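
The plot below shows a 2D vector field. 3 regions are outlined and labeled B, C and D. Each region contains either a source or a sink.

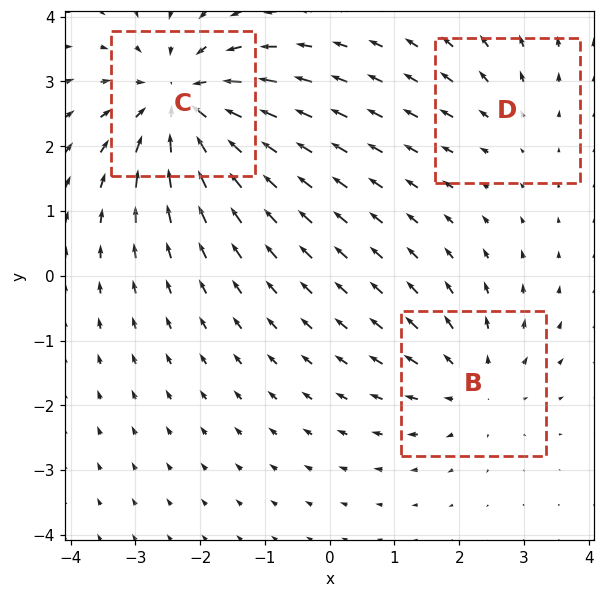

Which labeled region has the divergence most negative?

C

Divergence at each region's feature centre — B: about +3, C: about -5, D: about +2. Region C is most negative.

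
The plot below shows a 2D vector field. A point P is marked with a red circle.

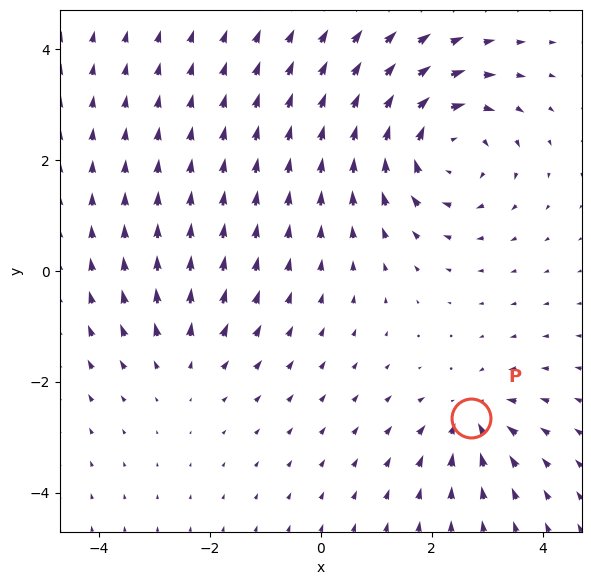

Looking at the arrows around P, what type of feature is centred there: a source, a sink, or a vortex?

At P (2.7, -2.7) the arrows converge inward. Divergence about -4, curl ≈0 — negative divergence with near-zero curl is a sink.

sink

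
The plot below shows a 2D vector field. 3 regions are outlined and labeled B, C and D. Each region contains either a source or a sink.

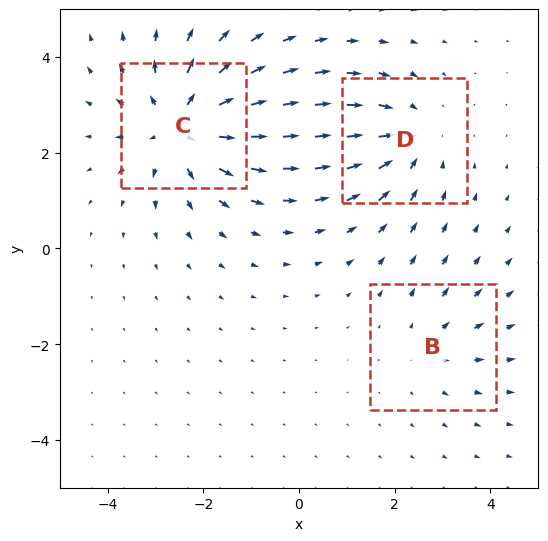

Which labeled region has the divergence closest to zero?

Divergence at each region's feature centre — B: about +2, C: about +4, D: about -3. Region B is closest to zero.

B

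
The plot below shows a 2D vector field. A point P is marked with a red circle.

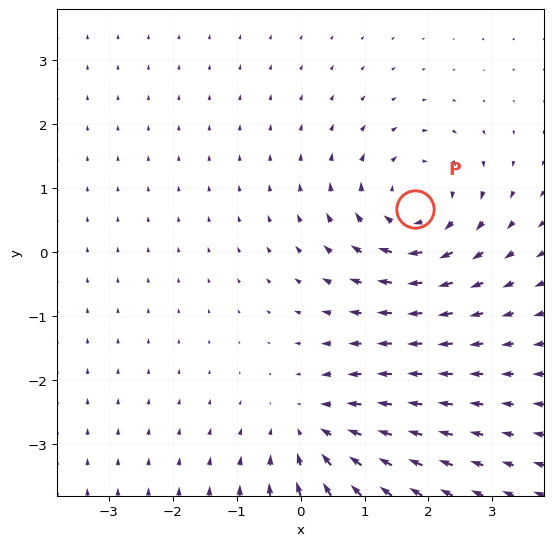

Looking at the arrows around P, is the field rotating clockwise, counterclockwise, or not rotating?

Near P at (1.8, 0.7) the arrows circulate clockwise. The curl (z-component) there is about -5; negative curl means clockwise rotation.

clockwise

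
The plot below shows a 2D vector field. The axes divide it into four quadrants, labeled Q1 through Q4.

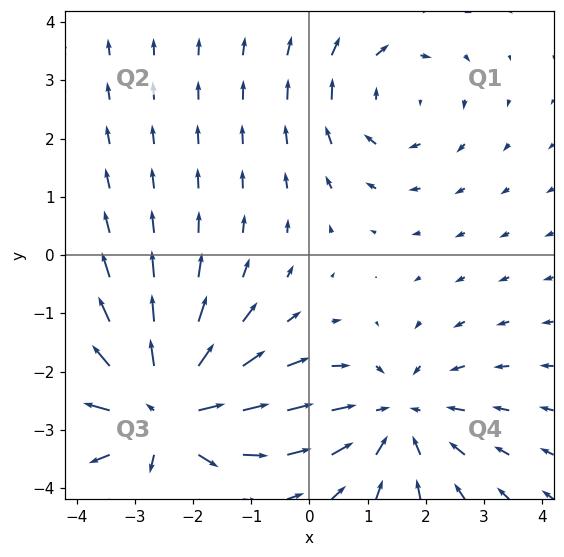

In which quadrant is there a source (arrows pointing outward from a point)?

The source sits at approximately (-2.5, -2.6), which lies in quadrant Q3. The divergence there is about +6, positive as expected for a source.

Q3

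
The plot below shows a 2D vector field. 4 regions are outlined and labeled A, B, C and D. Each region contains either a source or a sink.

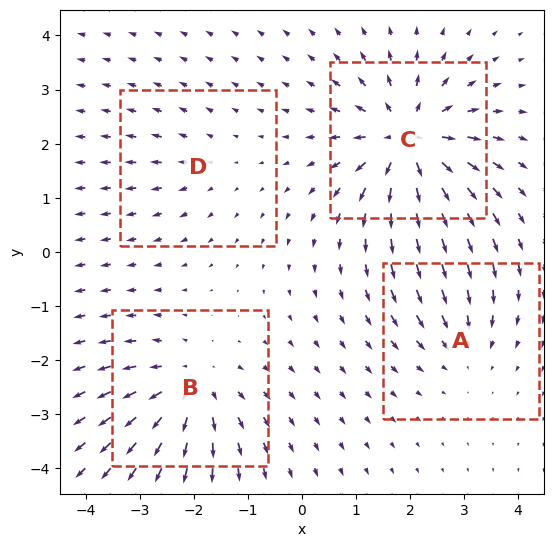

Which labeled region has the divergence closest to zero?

Divergence at each region's feature centre — A: about -4, B: about +5, C: about +8, D: about +2. Region D is closest to zero.

D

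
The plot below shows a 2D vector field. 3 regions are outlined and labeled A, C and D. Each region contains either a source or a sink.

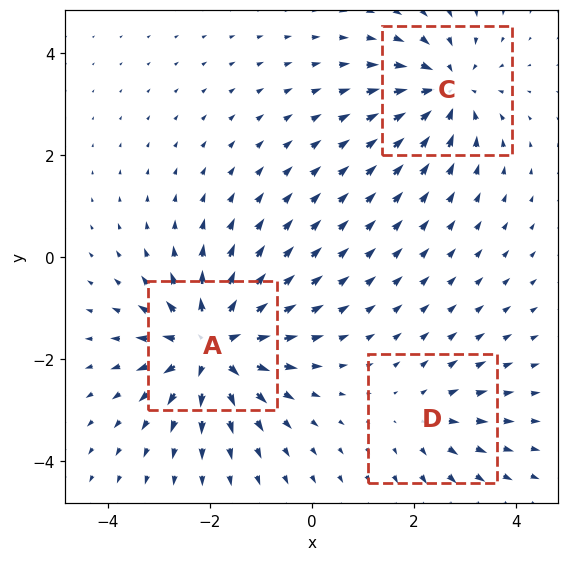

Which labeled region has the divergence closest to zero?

D

Divergence at each region's feature centre — A: about +6, C: about -4, D: about +2. Region D is closest to zero.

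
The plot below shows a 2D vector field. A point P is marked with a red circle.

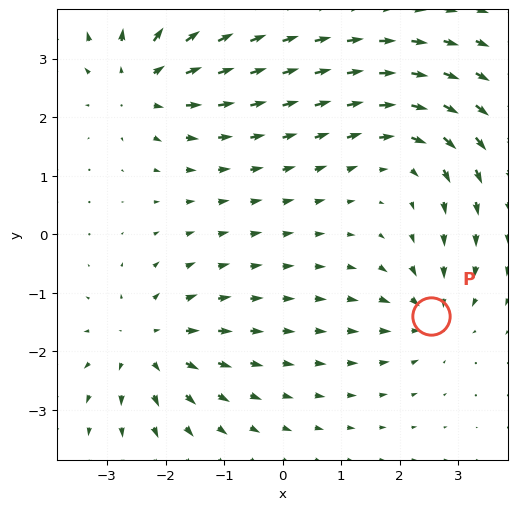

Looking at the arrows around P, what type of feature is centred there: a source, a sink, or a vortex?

At P (2.5, -1.4) the arrows converge inward. Divergence about -4, curl ≈0 — negative divergence with near-zero curl is a sink.

sink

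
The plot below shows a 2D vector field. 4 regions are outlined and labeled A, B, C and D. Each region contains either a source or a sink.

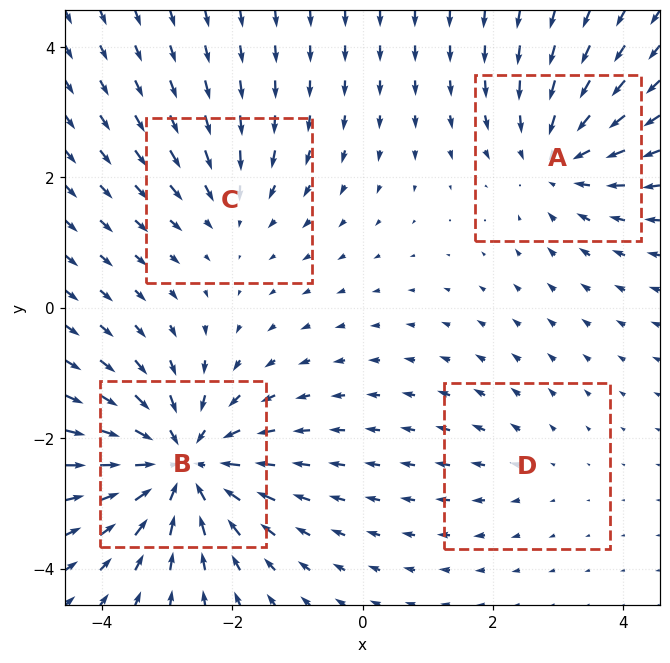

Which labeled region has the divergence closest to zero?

Divergence at each region's feature centre — A: about -4, B: about -7, C: about -3, D: about +2. Region D is closest to zero.

D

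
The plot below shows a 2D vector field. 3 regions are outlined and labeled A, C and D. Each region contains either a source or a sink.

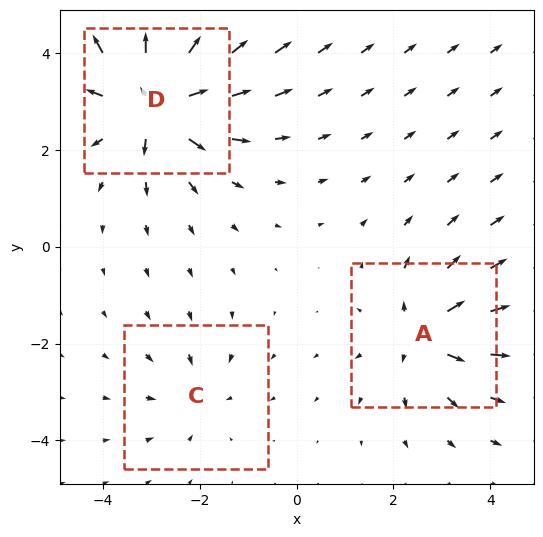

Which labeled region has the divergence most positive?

Divergence at each region's feature centre — A: about +3, C: about -2, D: about +5. Region D is most positive.

D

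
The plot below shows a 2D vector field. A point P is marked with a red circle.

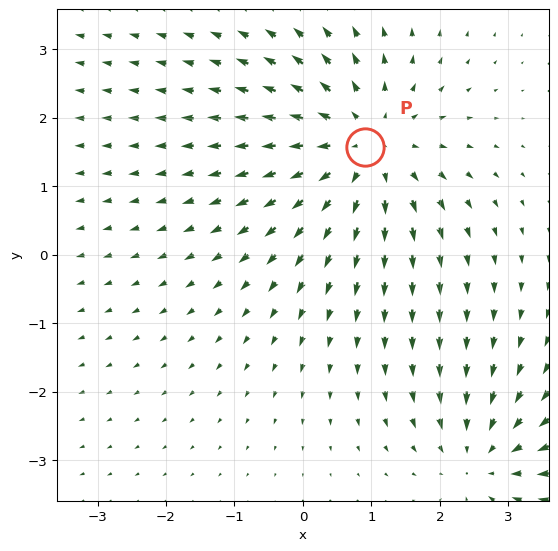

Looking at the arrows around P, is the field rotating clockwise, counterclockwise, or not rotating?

not rotating

Near P at (0.9, 1.6) the arrows show no circulation. The curl there is ≈0.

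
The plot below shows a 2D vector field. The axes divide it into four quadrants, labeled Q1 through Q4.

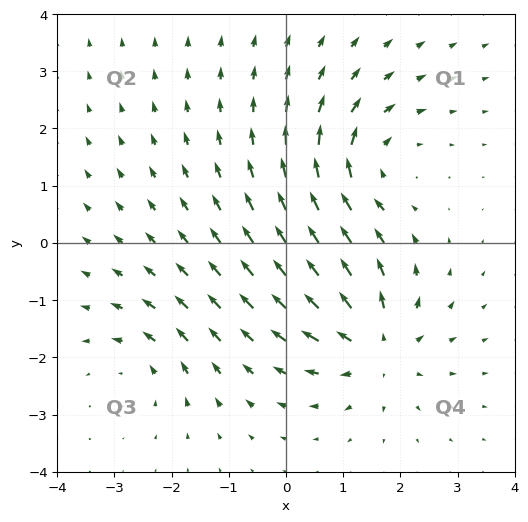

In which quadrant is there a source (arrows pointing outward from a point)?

The source sits at approximately (1.6, -1.8), which lies in quadrant Q4. The divergence there is about +6, positive as expected for a source.

Q4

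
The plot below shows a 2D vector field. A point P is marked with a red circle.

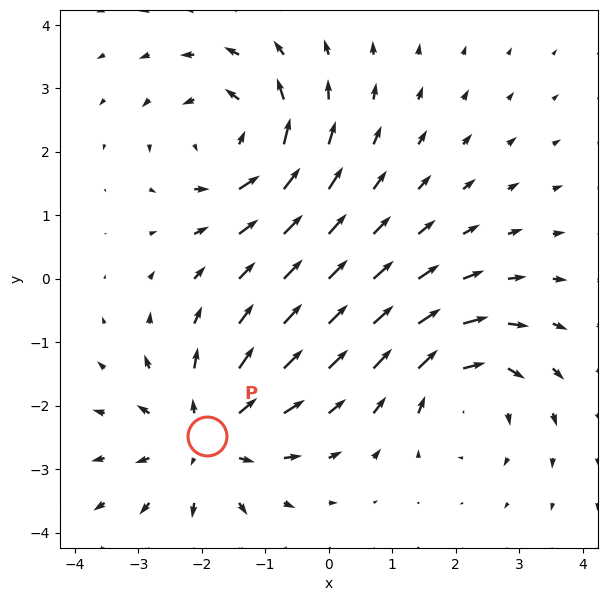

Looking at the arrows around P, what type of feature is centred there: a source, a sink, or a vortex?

At P (-1.9, -2.5) the arrows spread outward. Divergence about +5, curl ≈0 — positive divergence with near-zero curl is a source.

source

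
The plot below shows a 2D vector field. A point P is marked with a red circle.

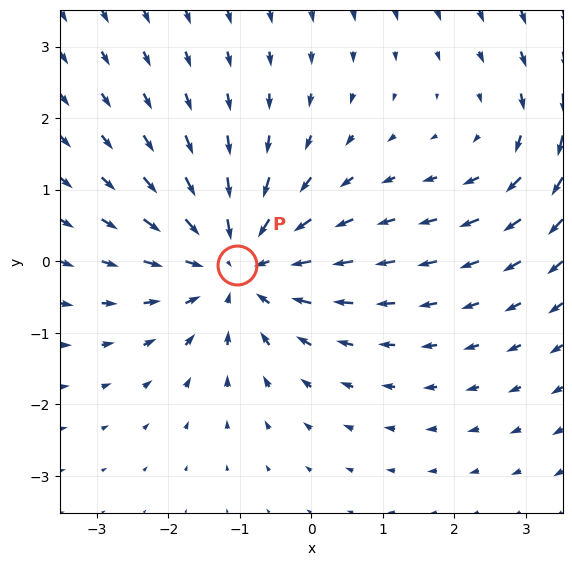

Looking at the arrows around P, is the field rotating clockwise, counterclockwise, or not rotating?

Near P at (-1.0, -0.1) the arrows show no circulation. The curl there is ≈0.

not rotating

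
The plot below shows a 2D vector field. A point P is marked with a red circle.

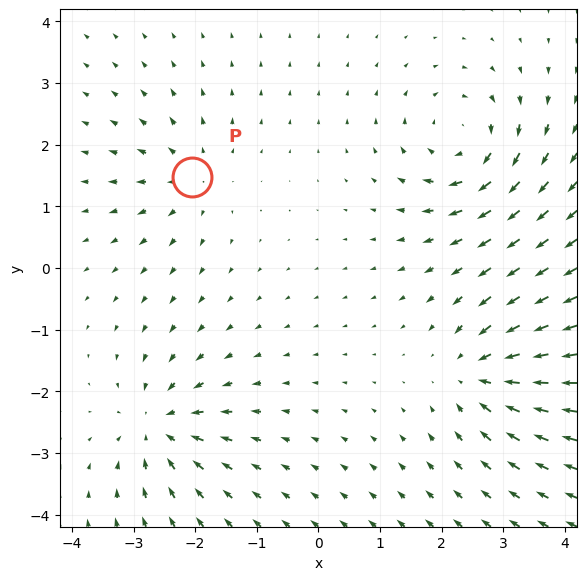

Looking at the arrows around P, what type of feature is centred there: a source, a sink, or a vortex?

source

At P (-2.1, 1.5) the arrows spread outward. Divergence about +4, curl ≈0 — positive divergence with near-zero curl is a source.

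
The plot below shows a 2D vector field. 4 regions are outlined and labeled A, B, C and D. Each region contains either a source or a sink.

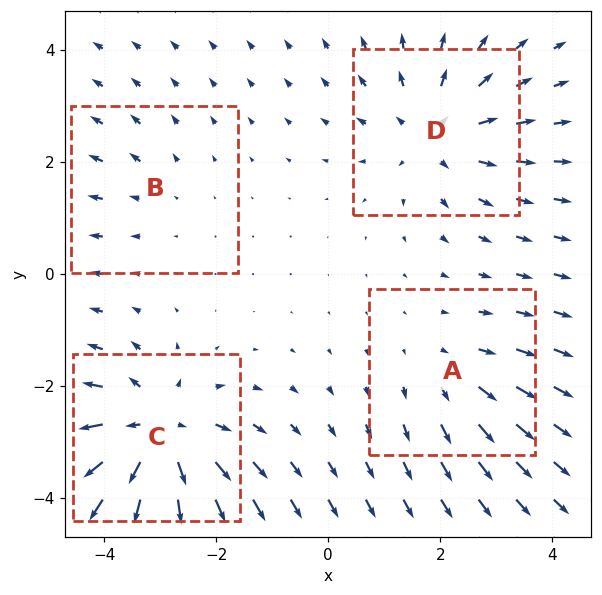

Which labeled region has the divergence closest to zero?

Divergence at each region's feature centre — A: about +3, B: about +2, C: about +7, D: about +4. Region B is closest to zero.

B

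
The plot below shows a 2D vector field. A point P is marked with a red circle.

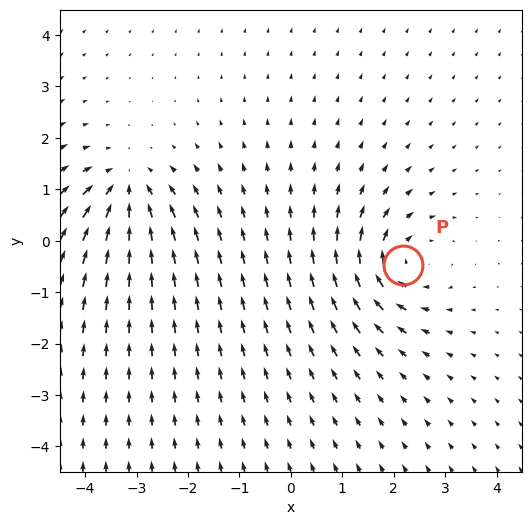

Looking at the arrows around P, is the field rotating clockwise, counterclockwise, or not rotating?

Near P at (2.2, -0.5) the arrows circulate clockwise. The curl (z-component) there is about -4; negative curl means clockwise rotation.

clockwise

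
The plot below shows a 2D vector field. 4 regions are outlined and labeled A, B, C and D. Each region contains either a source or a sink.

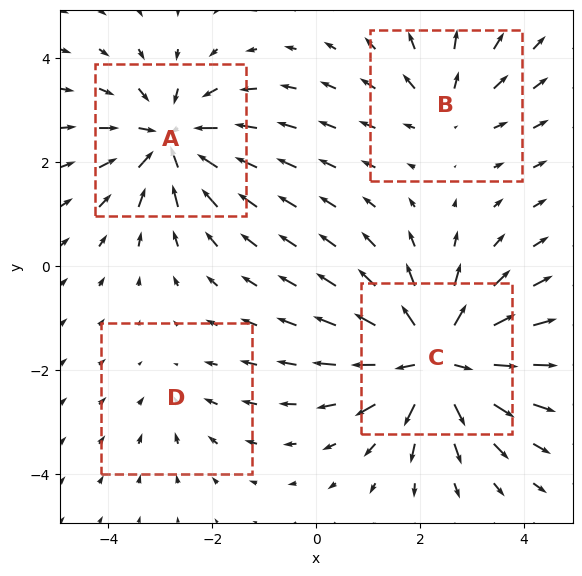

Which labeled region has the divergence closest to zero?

D

Divergence at each region's feature centre — A: about -6, B: about +3, C: about +7, D: about -2. Region D is closest to zero.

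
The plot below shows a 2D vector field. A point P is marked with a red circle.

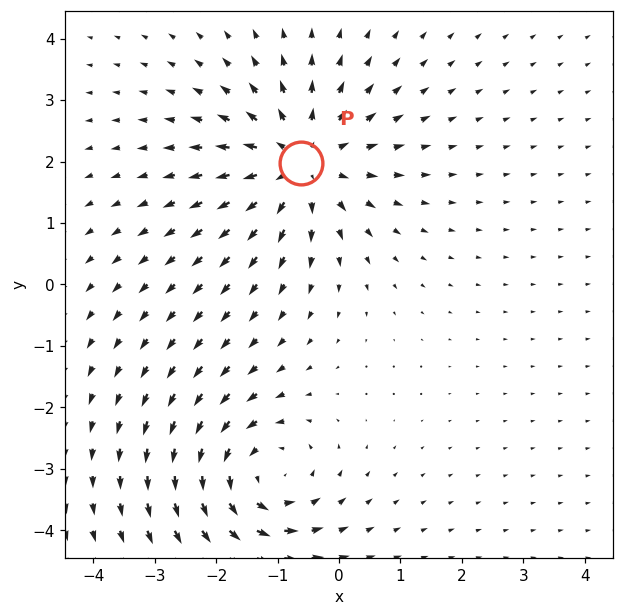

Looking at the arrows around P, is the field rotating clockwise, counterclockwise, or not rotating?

not rotating

Near P at (-0.6, 2.0) the arrows show no circulation. The curl there is ≈0.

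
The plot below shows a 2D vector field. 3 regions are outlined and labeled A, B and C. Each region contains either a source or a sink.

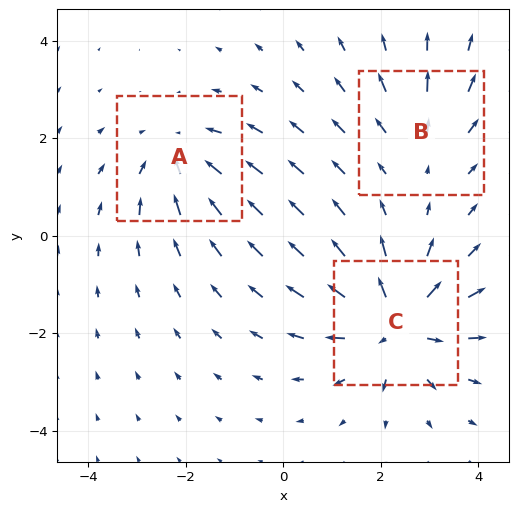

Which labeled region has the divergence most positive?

Divergence at each region's feature centre — A: about -3, B: about +2, C: about +5. Region C is most positive.

C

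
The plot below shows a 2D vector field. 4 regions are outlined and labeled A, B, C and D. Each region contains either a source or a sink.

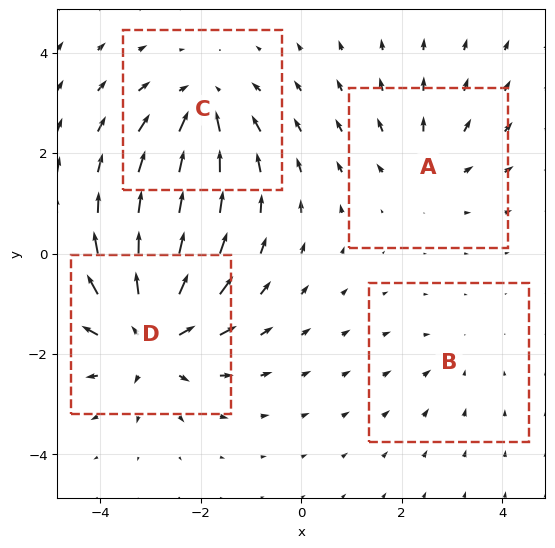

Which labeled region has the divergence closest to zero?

Divergence at each region's feature centre — A: about +3, B: about -2, C: about -5, D: about +7. Region B is closest to zero.

B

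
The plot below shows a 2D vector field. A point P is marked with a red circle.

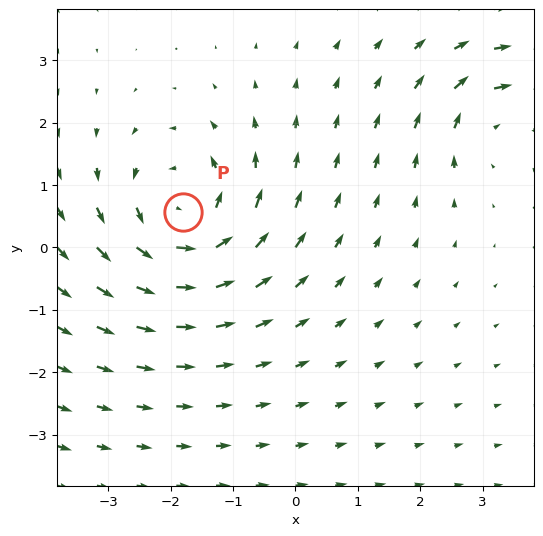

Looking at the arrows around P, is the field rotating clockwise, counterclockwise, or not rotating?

Near P at (-1.8, 0.6) the arrows circulate counterclockwise. The curl (z-component) there is about +5; positive curl means counterclockwise rotation.

counterclockwise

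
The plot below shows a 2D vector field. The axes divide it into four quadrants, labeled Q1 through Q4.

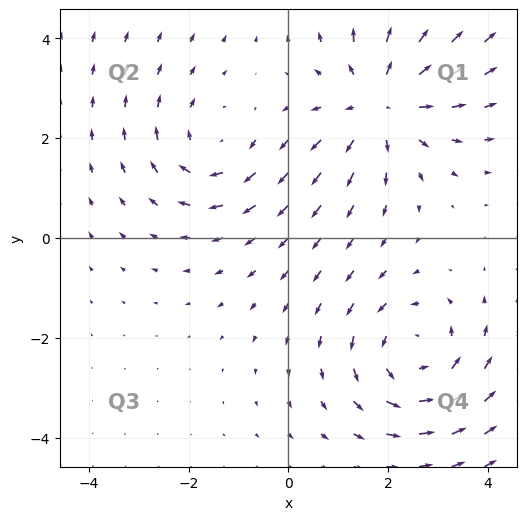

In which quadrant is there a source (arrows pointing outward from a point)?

Q1

The source sits at approximately (1.8, 2.7), which lies in quadrant Q1. The divergence there is about +3, positive as expected for a source.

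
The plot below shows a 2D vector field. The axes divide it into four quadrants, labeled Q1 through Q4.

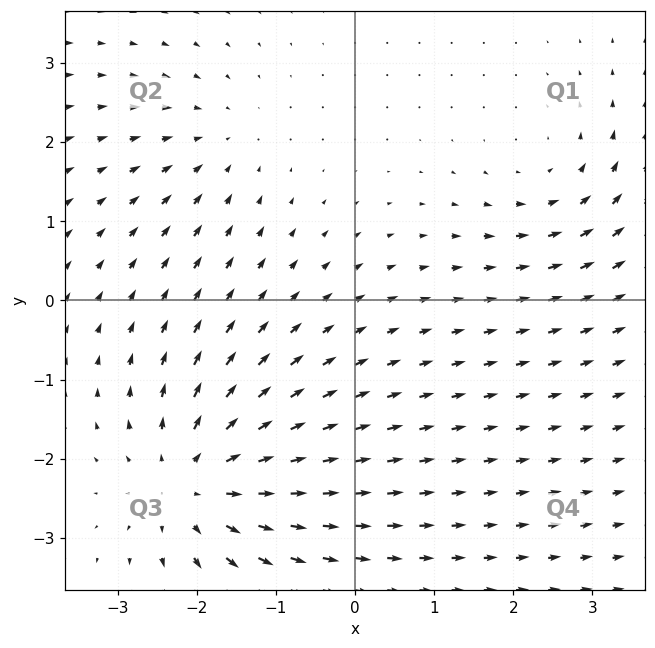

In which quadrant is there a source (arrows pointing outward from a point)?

Q3

The source sits at approximately (-2.0, -2.3), which lies in quadrant Q3. The divergence there is about +5, positive as expected for a source.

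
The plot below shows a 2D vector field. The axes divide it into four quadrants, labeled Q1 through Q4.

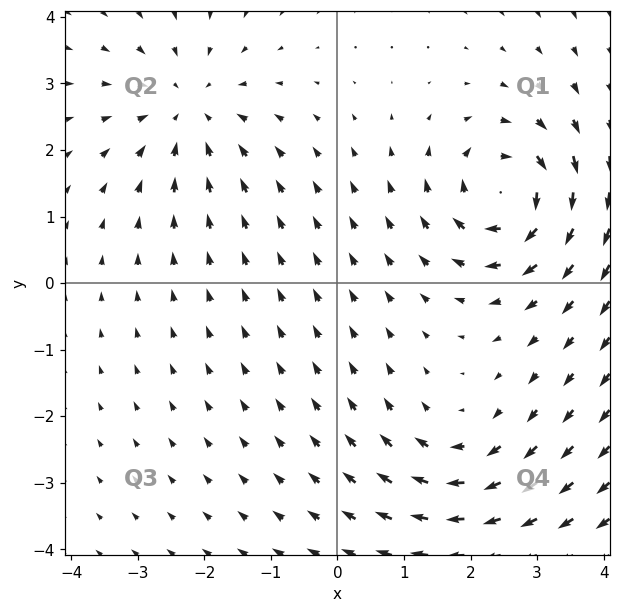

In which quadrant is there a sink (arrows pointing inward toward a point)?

The sink sits at approximately (-2.2, 2.6), which lies in quadrant Q2. The divergence there is about -4, negative as expected for a sink.

Q2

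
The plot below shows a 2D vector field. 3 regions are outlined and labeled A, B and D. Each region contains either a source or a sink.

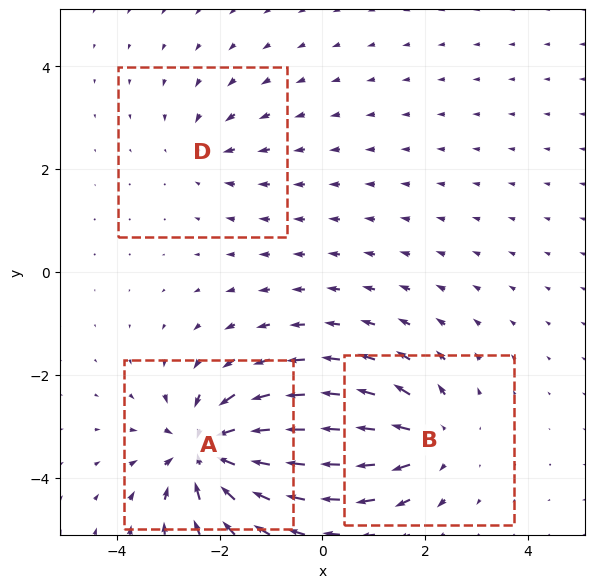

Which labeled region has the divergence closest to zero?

D

Divergence at each region's feature centre — A: about -5, B: about +4, D: about -2. Region D is closest to zero.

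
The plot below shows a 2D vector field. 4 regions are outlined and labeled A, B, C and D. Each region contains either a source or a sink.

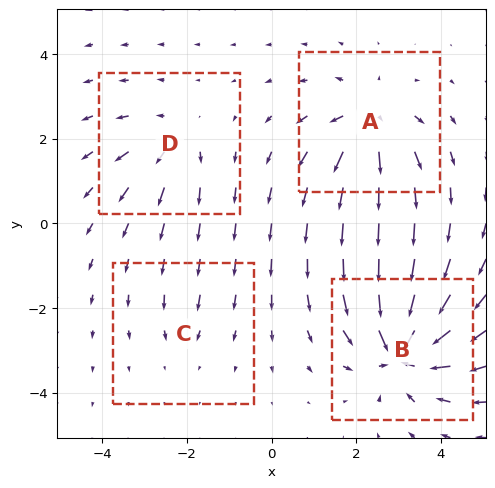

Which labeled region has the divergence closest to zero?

C

Divergence at each region's feature centre — A: about +6, B: about -8, C: about -2, D: about +4. Region C is closest to zero.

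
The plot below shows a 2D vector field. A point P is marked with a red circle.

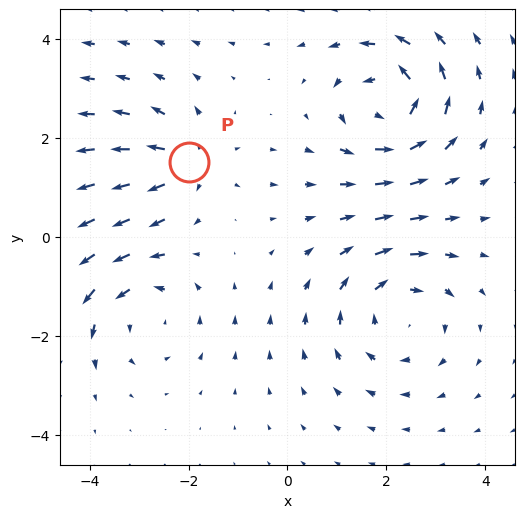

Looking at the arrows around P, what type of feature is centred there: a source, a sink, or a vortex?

source

At P (-2.0, 1.5) the arrows spread outward. Divergence about +4, curl ≈0 — positive divergence with near-zero curl is a source.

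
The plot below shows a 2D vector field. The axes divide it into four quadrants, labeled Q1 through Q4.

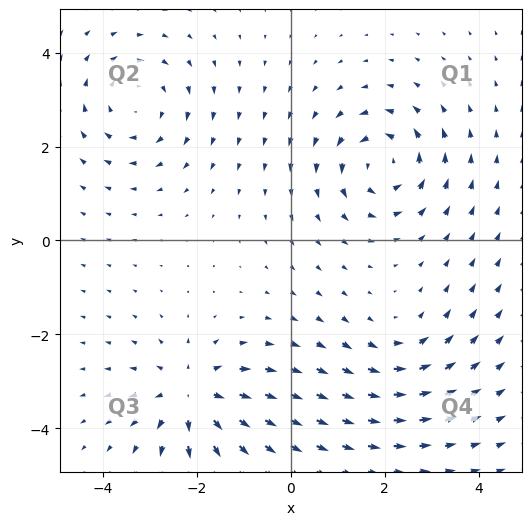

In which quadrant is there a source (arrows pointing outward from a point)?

The source sits at approximately (-2.1, -3.3), which lies in quadrant Q3. The divergence there is about +5, positive as expected for a source.

Q3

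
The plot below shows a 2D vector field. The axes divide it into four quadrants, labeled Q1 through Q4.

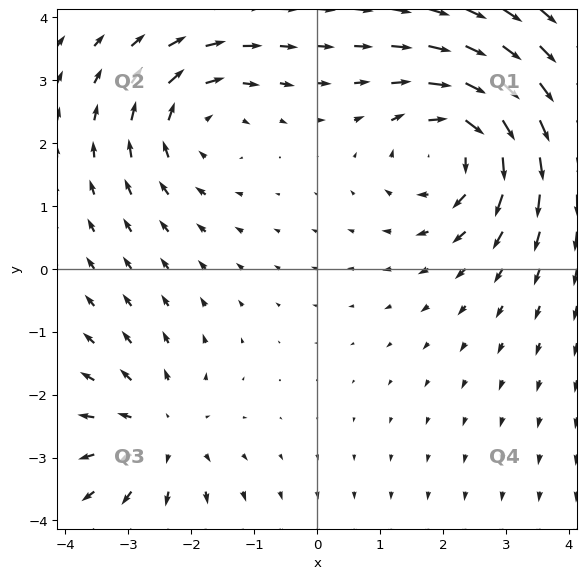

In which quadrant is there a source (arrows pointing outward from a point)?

Q3

The source sits at approximately (-2.5, -2.6), which lies in quadrant Q3. The divergence there is about +2, positive as expected for a source.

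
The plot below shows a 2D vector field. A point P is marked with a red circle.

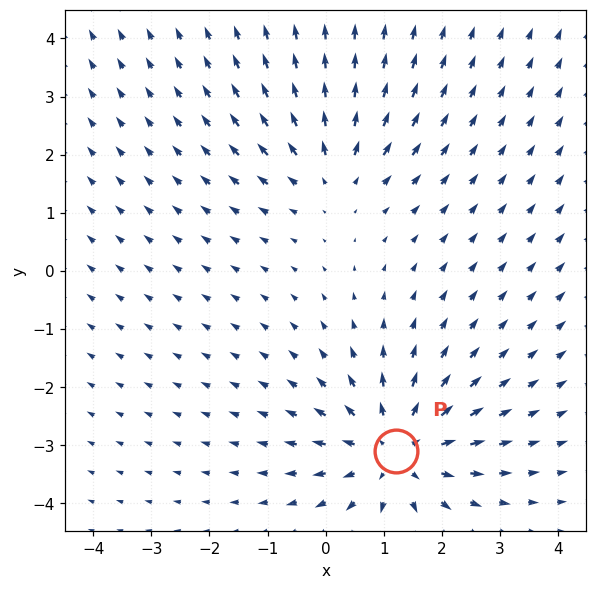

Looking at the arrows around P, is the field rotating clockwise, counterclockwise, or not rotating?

Near P at (1.2, -3.1) the arrows show no circulation. The curl there is ≈0.

not rotating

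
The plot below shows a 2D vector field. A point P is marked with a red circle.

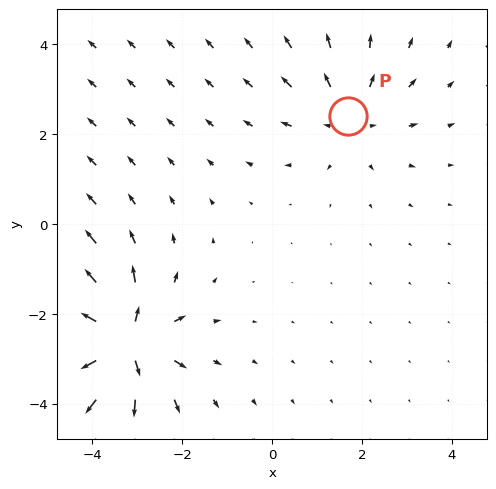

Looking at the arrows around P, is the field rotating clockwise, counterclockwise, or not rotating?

Near P at (1.7, 2.4) the arrows show no circulation. The curl there is ≈0.

not rotating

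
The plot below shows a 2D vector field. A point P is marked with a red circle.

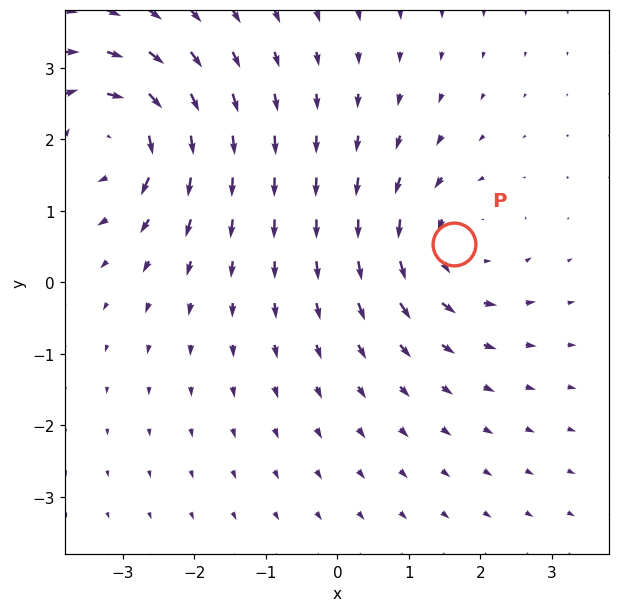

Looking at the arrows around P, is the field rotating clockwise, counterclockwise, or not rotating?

Near P at (1.6, 0.5) the arrows circulate counterclockwise. The curl (z-component) there is about +3; positive curl means counterclockwise rotation.

counterclockwise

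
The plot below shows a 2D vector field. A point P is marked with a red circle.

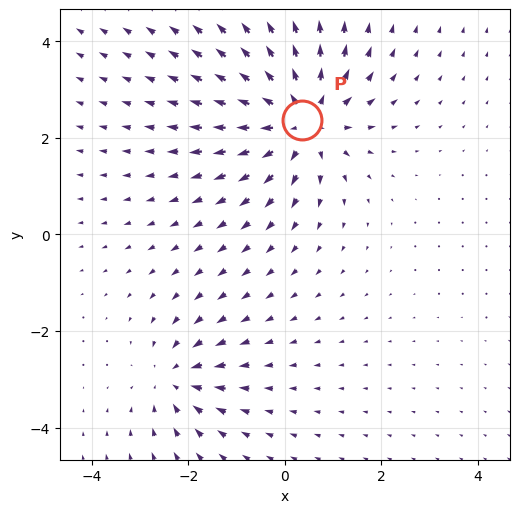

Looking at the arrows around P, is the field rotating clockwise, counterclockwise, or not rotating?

not rotating

Near P at (0.4, 2.4) the arrows show no circulation. The curl there is ≈0.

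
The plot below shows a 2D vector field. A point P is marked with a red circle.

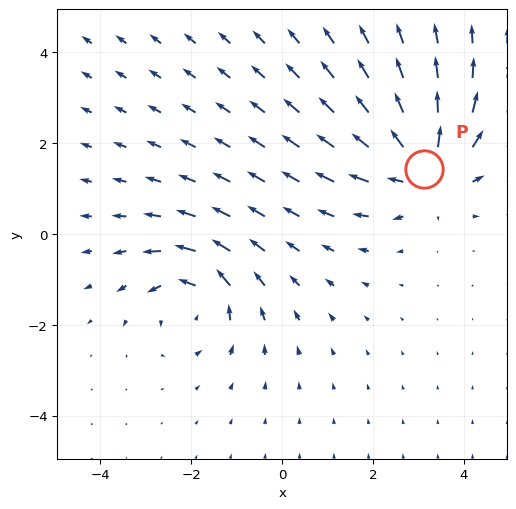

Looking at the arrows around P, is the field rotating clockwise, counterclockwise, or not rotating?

Near P at (3.1, 1.4) the arrows show no circulation. The curl there is ≈0.

not rotating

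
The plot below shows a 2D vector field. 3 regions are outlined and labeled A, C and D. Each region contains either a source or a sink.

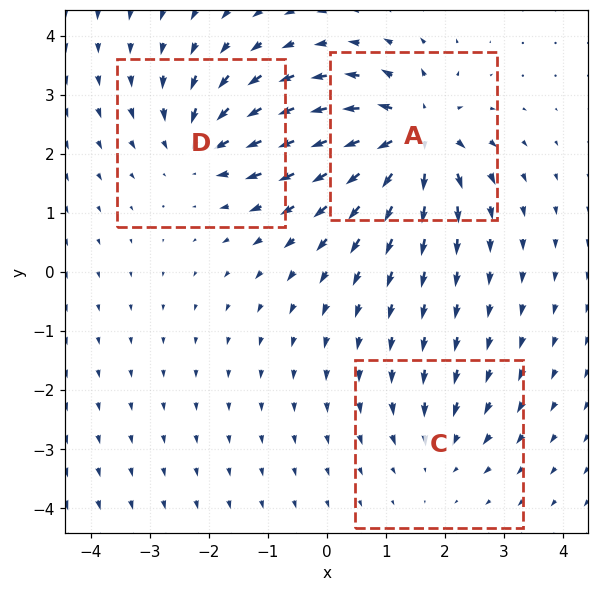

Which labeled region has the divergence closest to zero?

C

Divergence at each region's feature centre — A: about +6, C: about -2, D: about -4. Region C is closest to zero.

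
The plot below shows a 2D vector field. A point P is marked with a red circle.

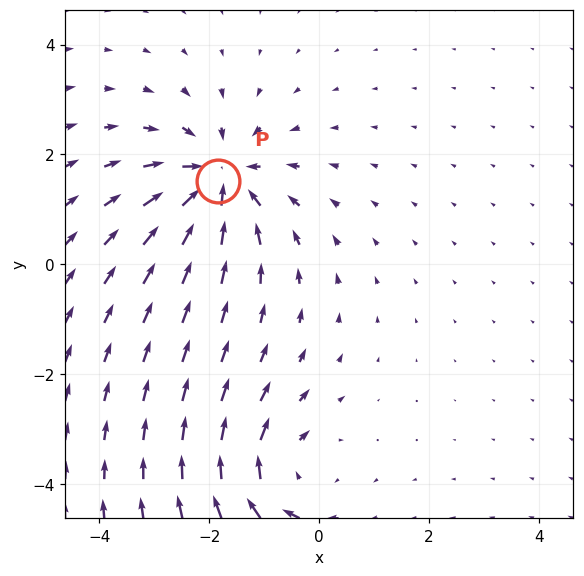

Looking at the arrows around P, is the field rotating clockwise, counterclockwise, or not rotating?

not rotating

Near P at (-1.8, 1.5) the arrows show no circulation. The curl there is ≈0.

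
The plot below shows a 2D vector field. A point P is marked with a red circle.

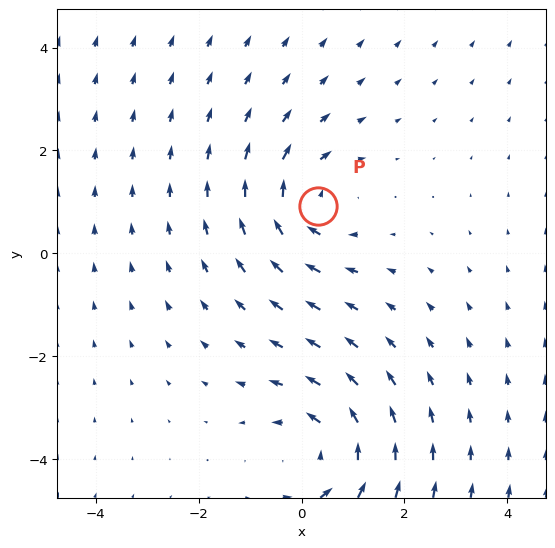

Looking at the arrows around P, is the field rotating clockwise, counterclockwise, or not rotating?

Near P at (0.3, 0.9) the arrows circulate clockwise. The curl (z-component) there is about -3; negative curl means clockwise rotation.

clockwise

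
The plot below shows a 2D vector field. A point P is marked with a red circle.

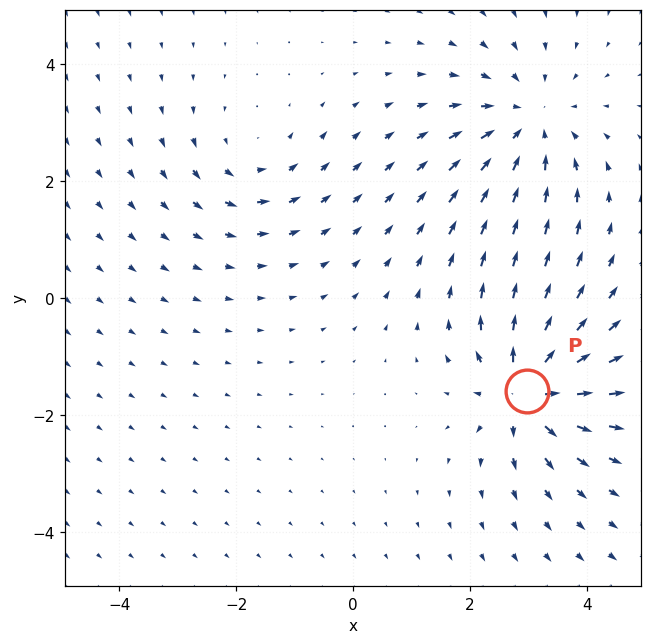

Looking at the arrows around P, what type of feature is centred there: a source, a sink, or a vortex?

At P (3.0, -1.6) the arrows spread outward. Divergence about +7, curl ≈0 — positive divergence with near-zero curl is a source.

source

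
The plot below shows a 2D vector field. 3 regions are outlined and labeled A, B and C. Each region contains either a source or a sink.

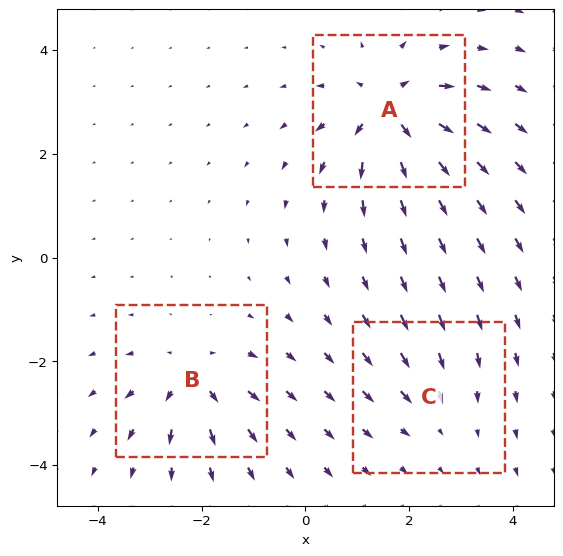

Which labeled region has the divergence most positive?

A

Divergence at each region's feature centre — A: about +6, B: about +4, C: about -2. Region A is most positive.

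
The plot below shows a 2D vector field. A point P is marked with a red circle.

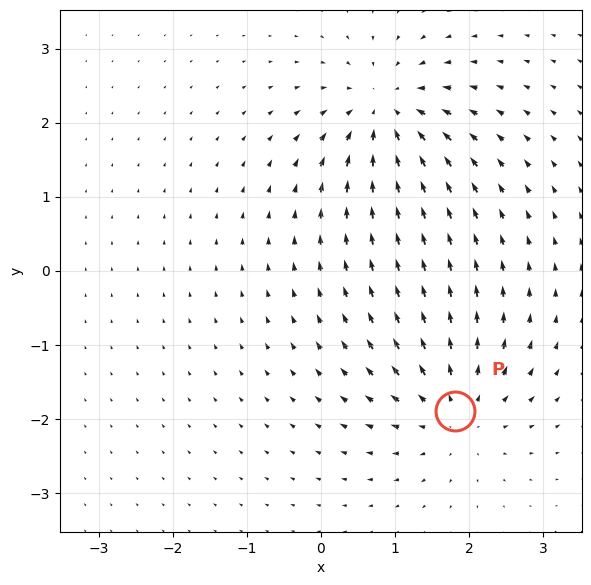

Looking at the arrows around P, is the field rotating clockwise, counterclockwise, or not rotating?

not rotating

Near P at (1.8, -1.9) the arrows show no circulation. The curl there is ≈0.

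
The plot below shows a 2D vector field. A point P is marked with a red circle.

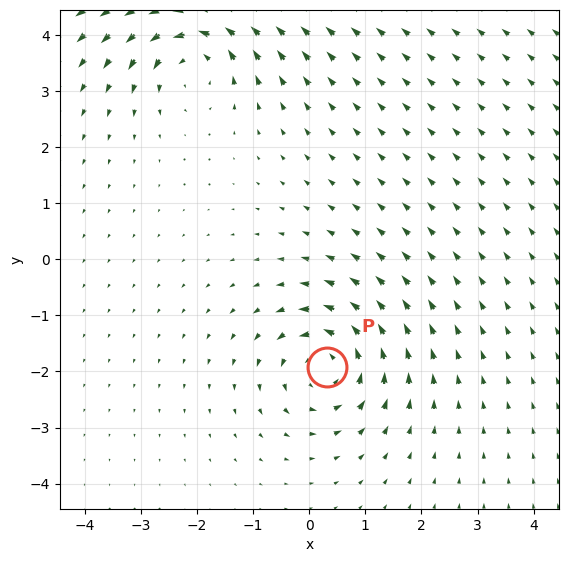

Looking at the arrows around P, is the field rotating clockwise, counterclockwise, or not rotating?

counterclockwise

Near P at (0.3, -1.9) the arrows circulate counterclockwise. The curl (z-component) there is about +3; positive curl means counterclockwise rotation.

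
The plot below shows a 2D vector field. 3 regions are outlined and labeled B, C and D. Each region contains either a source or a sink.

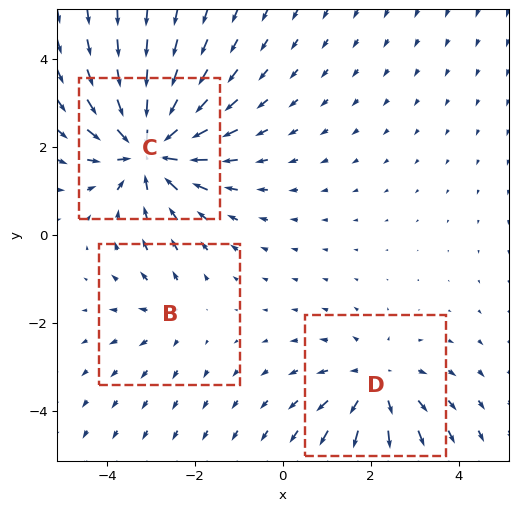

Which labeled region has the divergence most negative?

C

Divergence at each region's feature centre — B: about +2, C: about -5, D: about +3. Region C is most negative.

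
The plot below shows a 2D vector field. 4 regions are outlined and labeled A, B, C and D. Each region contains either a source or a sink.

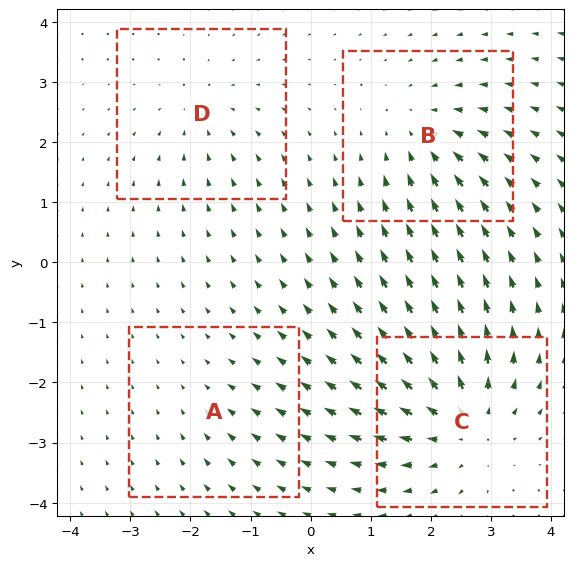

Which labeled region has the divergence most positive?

Divergence at each region's feature centre — A: about -2, B: about -4, C: about +6, D: about -3. Region C is most positive.

C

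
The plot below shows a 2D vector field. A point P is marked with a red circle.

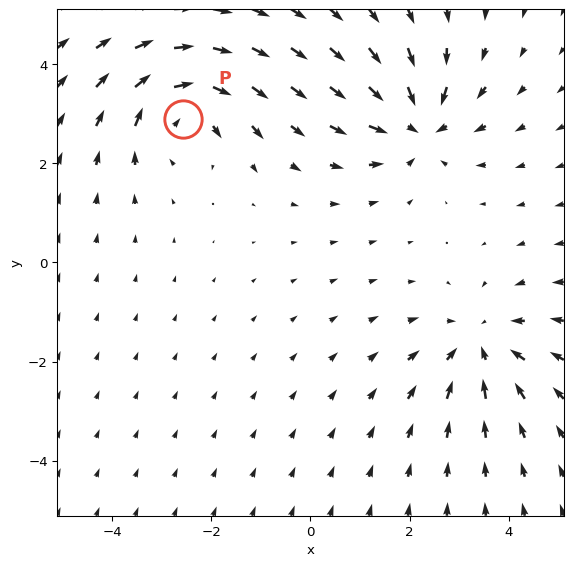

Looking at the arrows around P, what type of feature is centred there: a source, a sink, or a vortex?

At P (-2.6, 2.9) the arrows circulate clockwise. Divergence ≈0, curl about -4 — near-zero divergence with nonzero curl is a vortex.

vortex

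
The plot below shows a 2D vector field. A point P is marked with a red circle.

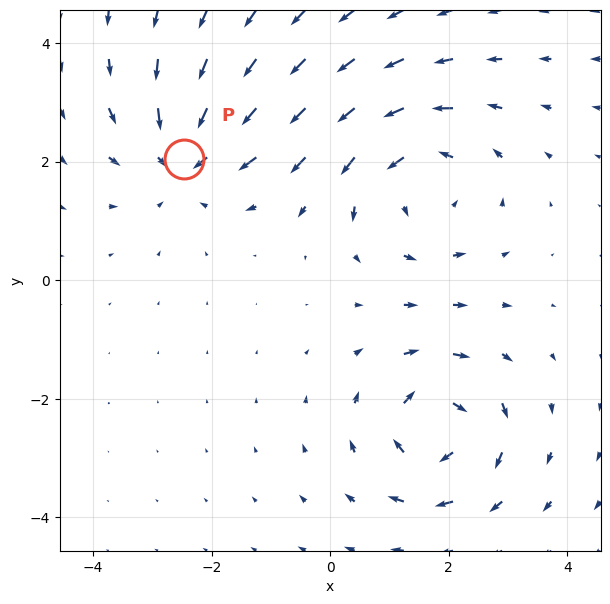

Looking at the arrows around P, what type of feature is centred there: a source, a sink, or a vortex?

At P (-2.5, 2.0) the arrows converge inward. Divergence about -4, curl ≈0 — negative divergence with near-zero curl is a sink.

sink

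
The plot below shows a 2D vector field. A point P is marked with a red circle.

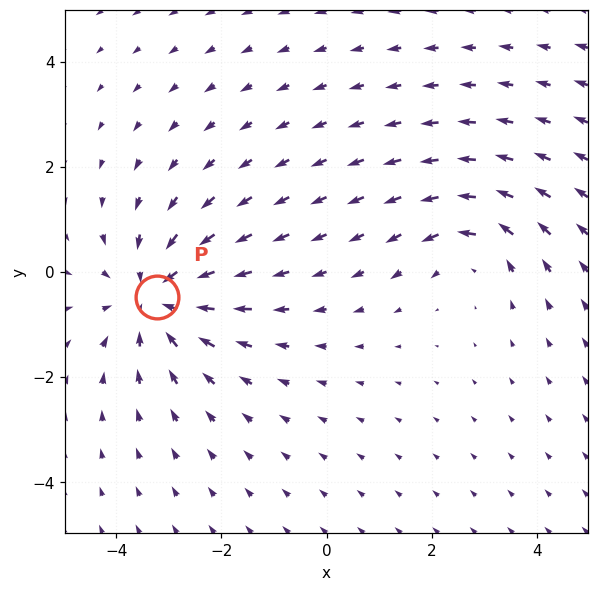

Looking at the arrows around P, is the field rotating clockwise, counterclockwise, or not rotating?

not rotating

Near P at (-3.2, -0.5) the arrows show no circulation. The curl there is ≈0.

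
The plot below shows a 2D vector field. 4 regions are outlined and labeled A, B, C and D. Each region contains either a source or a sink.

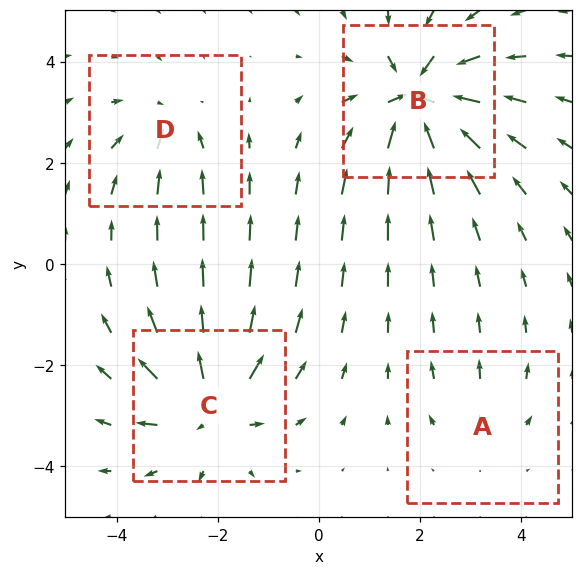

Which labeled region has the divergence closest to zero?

A

Divergence at each region's feature centre — A: about +2, B: about -8, C: about +6, D: about -3. Region A is closest to zero.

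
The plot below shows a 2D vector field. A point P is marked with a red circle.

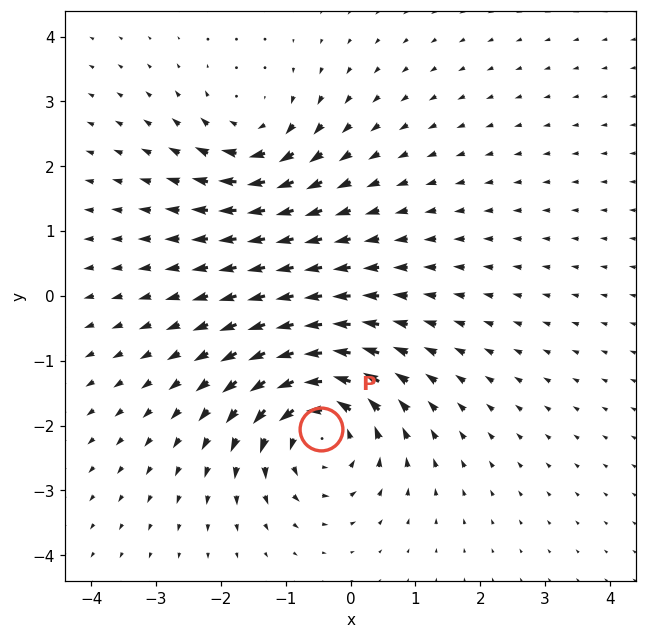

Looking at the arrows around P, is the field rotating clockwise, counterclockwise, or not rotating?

counterclockwise

Near P at (-0.5, -2.1) the arrows circulate counterclockwise. The curl (z-component) there is about +6; positive curl means counterclockwise rotation.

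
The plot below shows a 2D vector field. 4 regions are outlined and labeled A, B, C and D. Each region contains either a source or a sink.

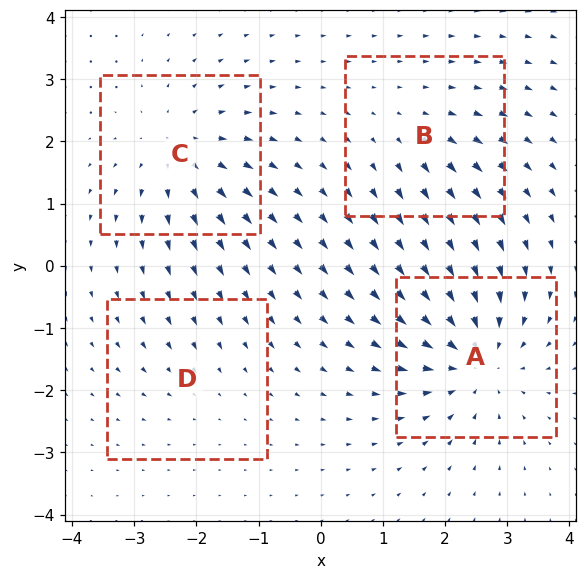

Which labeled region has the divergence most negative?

Divergence at each region's feature centre — A: about -6, B: about +3, C: about +5, D: about -2. Region A is most negative.

A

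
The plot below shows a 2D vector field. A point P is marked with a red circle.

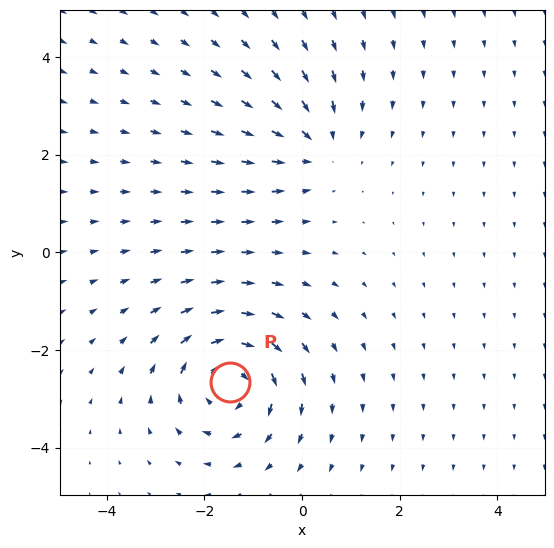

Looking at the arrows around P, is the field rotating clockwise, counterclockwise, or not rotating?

clockwise

Near P at (-1.5, -2.7) the arrows circulate clockwise. The curl (z-component) there is about -5; negative curl means clockwise rotation.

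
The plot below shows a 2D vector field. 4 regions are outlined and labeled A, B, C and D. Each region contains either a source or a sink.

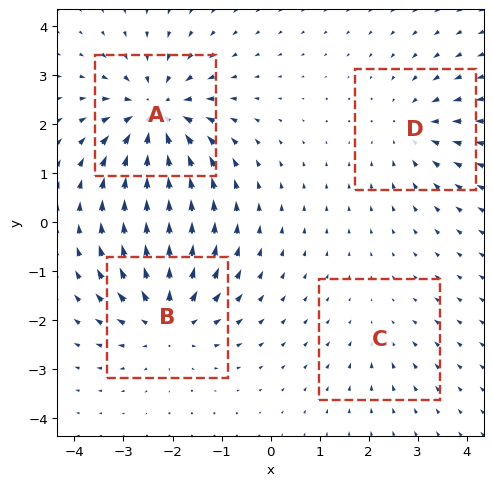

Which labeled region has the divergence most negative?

A

Divergence at each region's feature centre — A: about -7, B: about +5, C: about -2, D: about -4. Region A is most negative.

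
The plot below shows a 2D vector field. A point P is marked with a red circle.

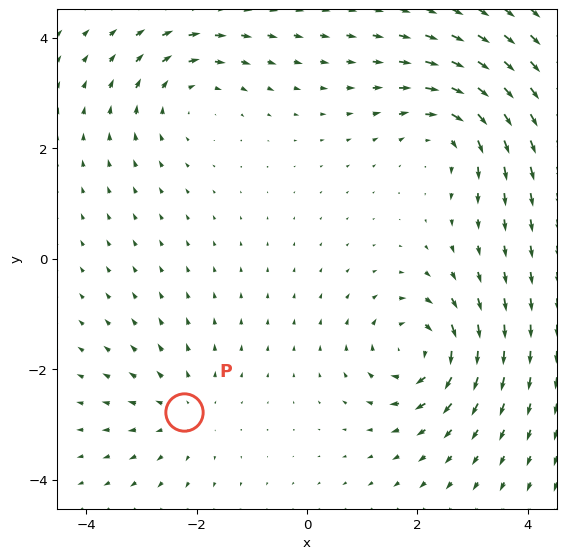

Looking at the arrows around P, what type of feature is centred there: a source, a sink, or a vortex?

source

At P (-2.2, -2.8) the arrows spread outward. Divergence about +3, curl ≈0 — positive divergence with near-zero curl is a source.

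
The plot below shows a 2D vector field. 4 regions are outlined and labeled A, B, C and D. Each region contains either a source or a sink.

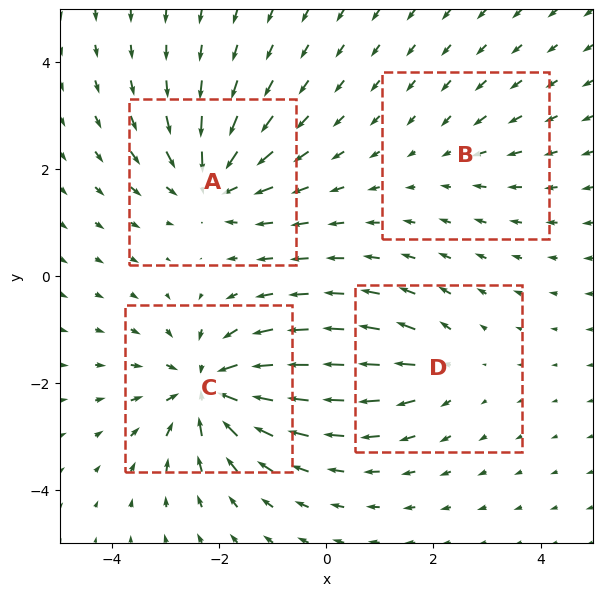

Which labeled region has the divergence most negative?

C

Divergence at each region's feature centre — A: about -6, B: about -2, C: about -7, D: about +4. Region C is most negative.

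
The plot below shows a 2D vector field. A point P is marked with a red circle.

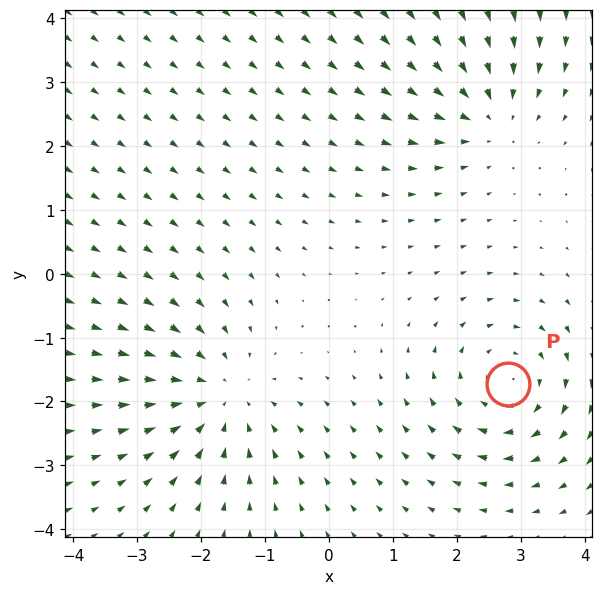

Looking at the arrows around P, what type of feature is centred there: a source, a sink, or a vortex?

At P (2.8, -1.7) the arrows circulate clockwise. Divergence ≈0, curl about -4 — near-zero divergence with nonzero curl is a vortex.

vortex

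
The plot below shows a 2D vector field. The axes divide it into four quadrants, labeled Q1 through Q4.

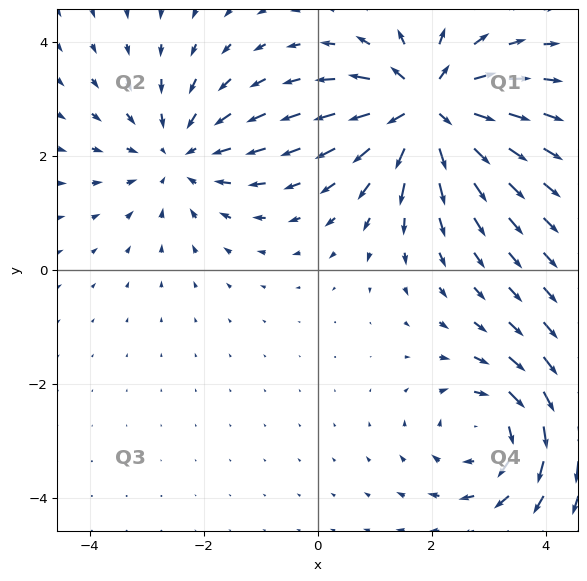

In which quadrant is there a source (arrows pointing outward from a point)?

Q1

The source sits at approximately (1.9, 2.9), which lies in quadrant Q1. The divergence there is about +6, positive as expected for a source.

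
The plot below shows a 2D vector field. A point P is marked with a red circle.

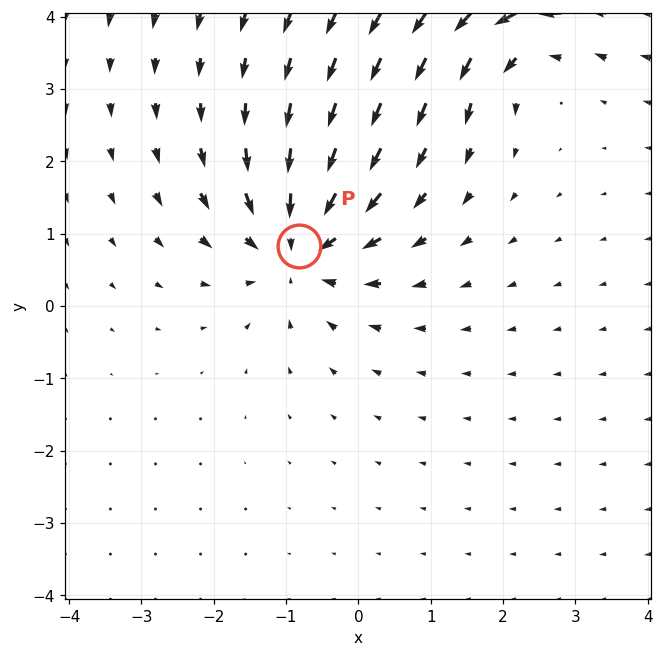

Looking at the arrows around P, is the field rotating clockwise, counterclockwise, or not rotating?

not rotating

Near P at (-0.8, 0.8) the arrows show no circulation. The curl there is ≈0.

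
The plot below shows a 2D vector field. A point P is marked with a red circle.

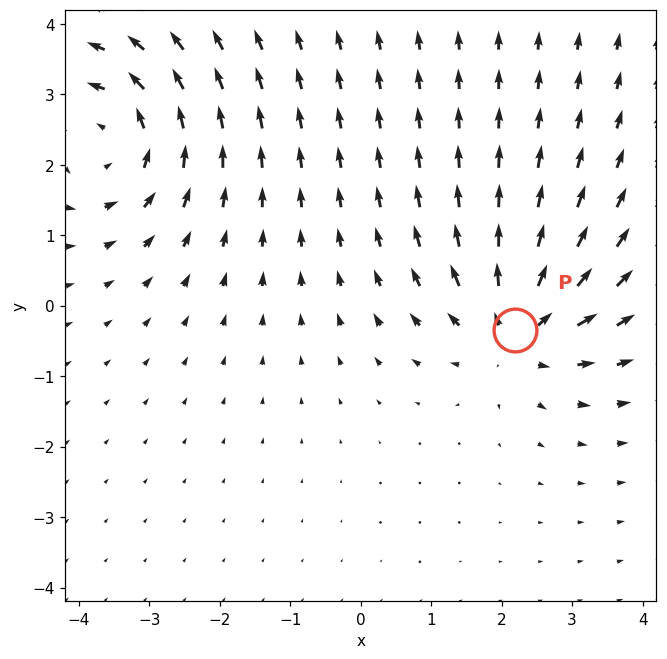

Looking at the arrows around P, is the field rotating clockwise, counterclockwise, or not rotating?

Near P at (2.2, -0.3) the arrows show no circulation. The curl there is ≈0.

not rotating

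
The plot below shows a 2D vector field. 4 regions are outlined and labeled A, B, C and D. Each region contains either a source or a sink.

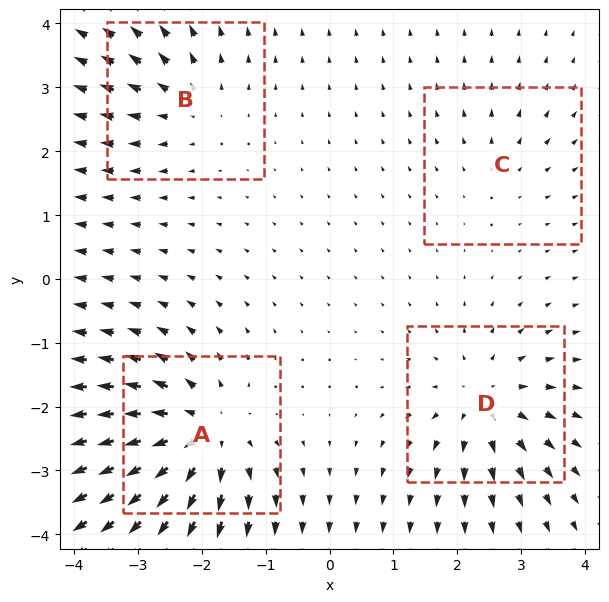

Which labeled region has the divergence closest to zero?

C

Divergence at each region's feature centre — A: about +8, B: about +4, C: about +2, D: about +5. Region C is closest to zero.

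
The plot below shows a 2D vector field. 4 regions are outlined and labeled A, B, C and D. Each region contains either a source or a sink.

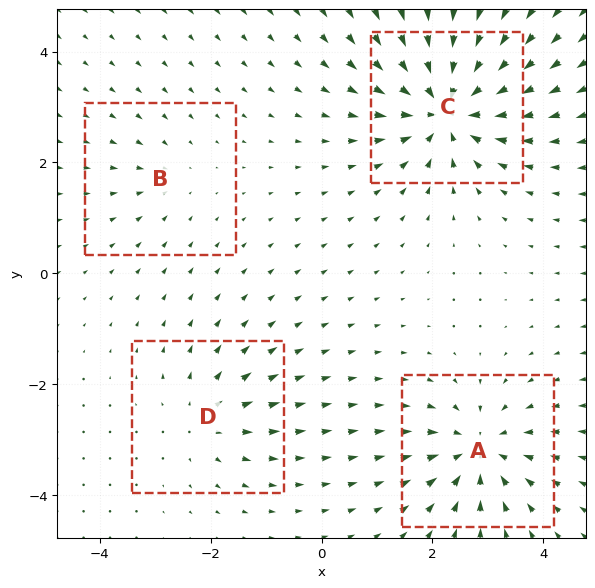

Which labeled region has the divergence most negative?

C

Divergence at each region's feature centre — A: about -6, B: about -2, C: about -8, D: about +4. Region C is most negative.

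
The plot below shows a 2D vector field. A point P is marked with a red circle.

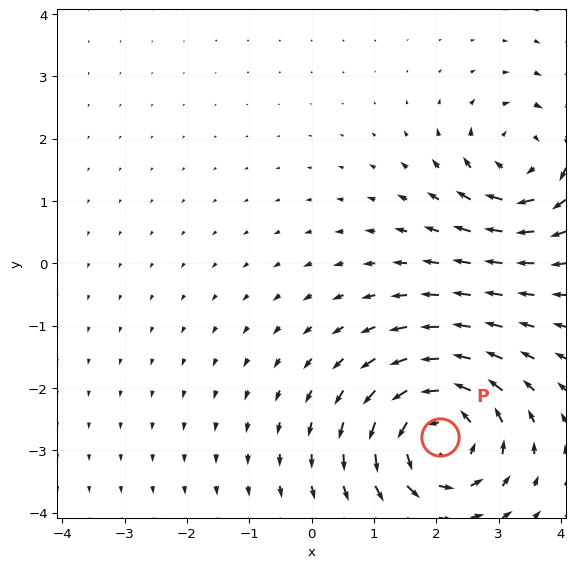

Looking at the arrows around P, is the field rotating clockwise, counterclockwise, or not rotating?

counterclockwise

Near P at (2.1, -2.8) the arrows circulate counterclockwise. The curl (z-component) there is about +5; positive curl means counterclockwise rotation.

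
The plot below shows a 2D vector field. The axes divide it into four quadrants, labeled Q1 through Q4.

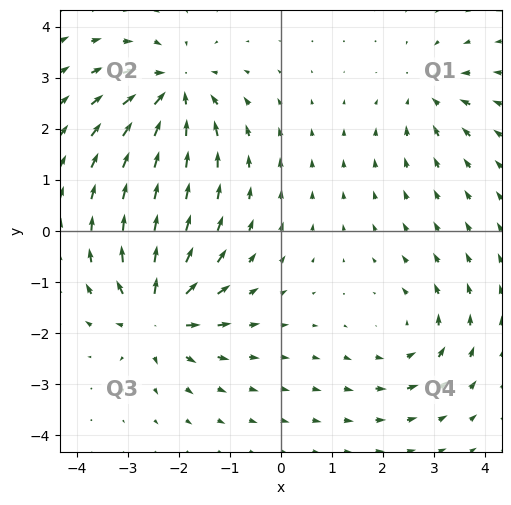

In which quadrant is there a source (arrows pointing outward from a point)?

Q3

The source sits at approximately (-2.4, -1.6), which lies in quadrant Q3. The divergence there is about +6, positive as expected for a source.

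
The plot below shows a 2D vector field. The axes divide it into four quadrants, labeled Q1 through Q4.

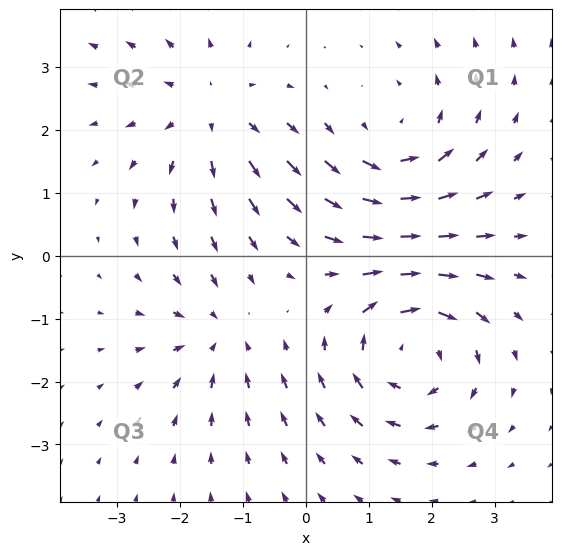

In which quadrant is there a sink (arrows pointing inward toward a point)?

Q3

The sink sits at approximately (-1.4, -1.3), which lies in quadrant Q3. The divergence there is about -3, negative as expected for a sink.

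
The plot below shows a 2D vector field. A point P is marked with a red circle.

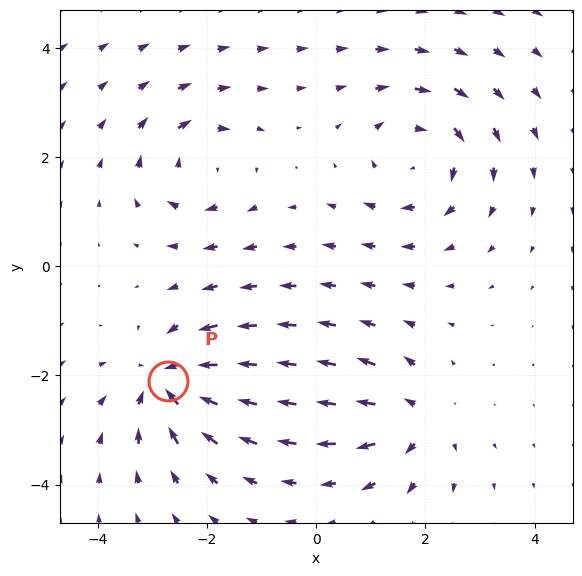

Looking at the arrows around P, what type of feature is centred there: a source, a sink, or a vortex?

At P (-2.7, -2.1) the arrows converge inward. Divergence about -6, curl ≈0 — negative divergence with near-zero curl is a sink.

sink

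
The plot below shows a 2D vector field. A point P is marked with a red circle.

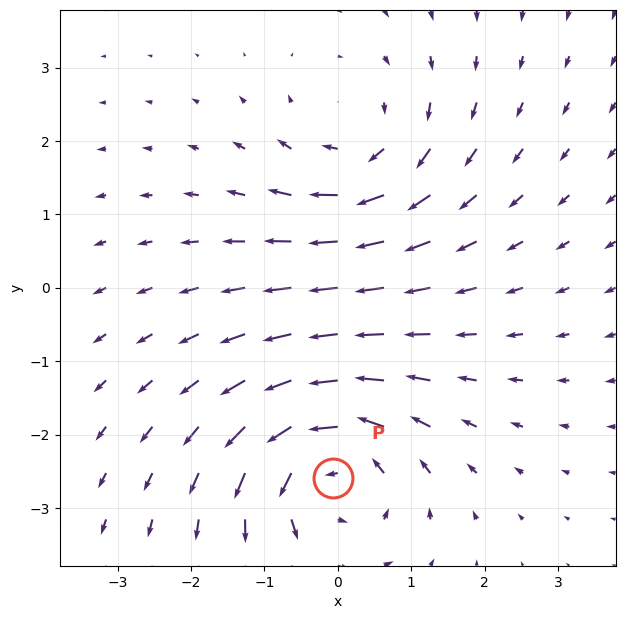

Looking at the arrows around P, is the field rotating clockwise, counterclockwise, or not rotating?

Near P at (-0.1, -2.6) the arrows circulate counterclockwise. The curl (z-component) there is about +5; positive curl means counterclockwise rotation.

counterclockwise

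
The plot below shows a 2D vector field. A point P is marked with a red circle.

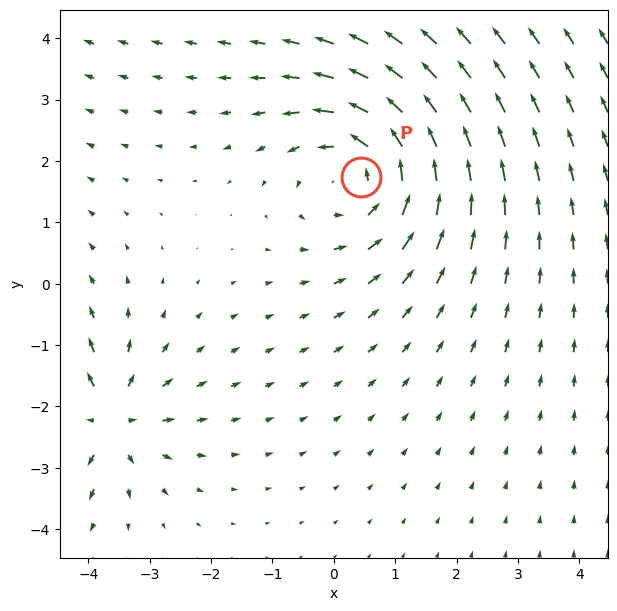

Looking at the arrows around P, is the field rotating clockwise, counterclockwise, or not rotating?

Near P at (0.4, 1.7) the arrows circulate counterclockwise. The curl (z-component) there is about +4; positive curl means counterclockwise rotation.

counterclockwise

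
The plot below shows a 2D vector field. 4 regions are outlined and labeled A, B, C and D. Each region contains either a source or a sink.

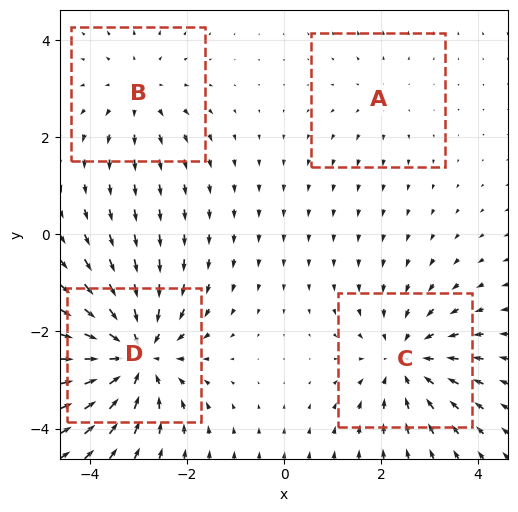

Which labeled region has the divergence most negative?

D

Divergence at each region's feature centre — A: about +2, B: about +3, C: about -4, D: about -6. Region D is most negative.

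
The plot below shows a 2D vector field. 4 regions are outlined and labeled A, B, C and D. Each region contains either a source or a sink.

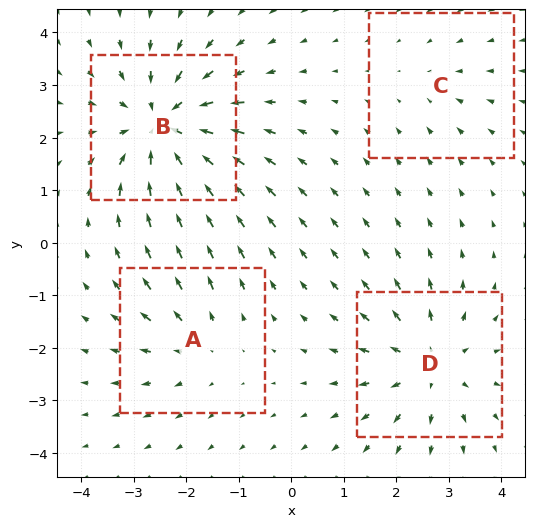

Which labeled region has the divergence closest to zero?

C

Divergence at each region's feature centre — A: about +3, B: about -6, C: about -2, D: about +5. Region C is closest to zero.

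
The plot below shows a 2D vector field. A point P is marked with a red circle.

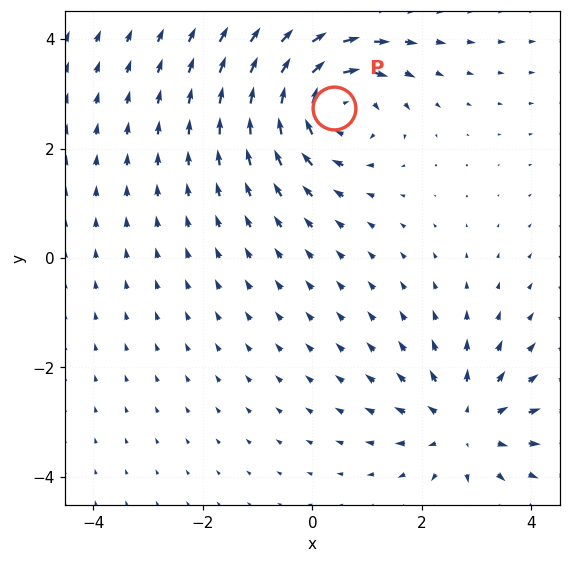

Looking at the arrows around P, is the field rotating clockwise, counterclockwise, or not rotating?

clockwise

Near P at (0.4, 2.7) the arrows circulate clockwise. The curl (z-component) there is about -5; negative curl means clockwise rotation.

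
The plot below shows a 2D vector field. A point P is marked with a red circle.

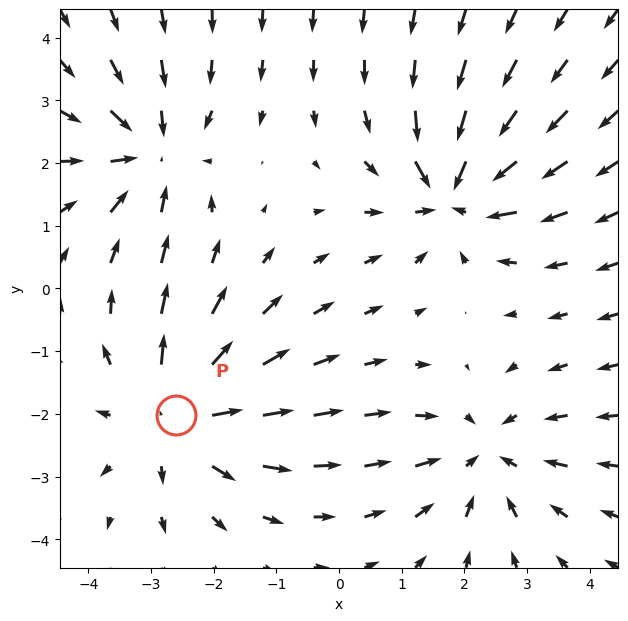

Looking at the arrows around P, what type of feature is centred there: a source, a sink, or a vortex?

source

At P (-2.6, -2.0) the arrows spread outward. Divergence about +5, curl ≈0 — positive divergence with near-zero curl is a source.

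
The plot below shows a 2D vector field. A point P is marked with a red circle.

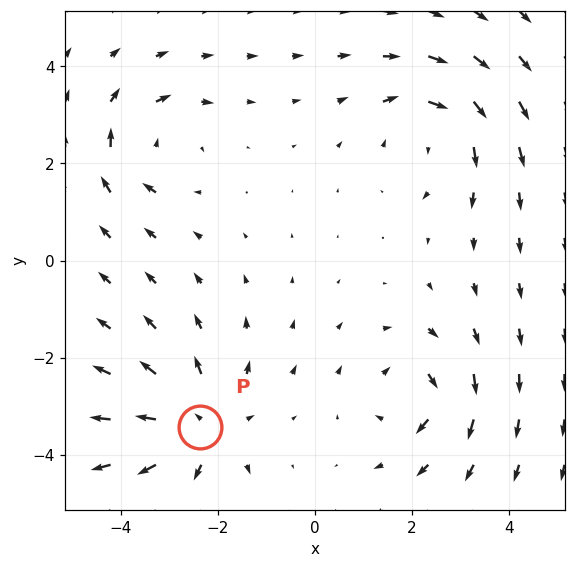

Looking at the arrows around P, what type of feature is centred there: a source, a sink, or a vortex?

At P (-2.4, -3.4) the arrows spread outward. Divergence about +4, curl ≈0 — positive divergence with near-zero curl is a source.

source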